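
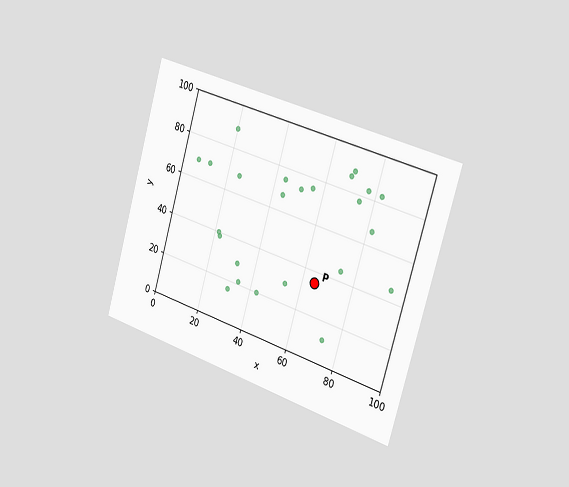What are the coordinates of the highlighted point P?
(65, 35)

The chart is tilted about 16° clockwise and viewed slightly from the right. Following the gridlines from P to each axis, P sits at (65, 35).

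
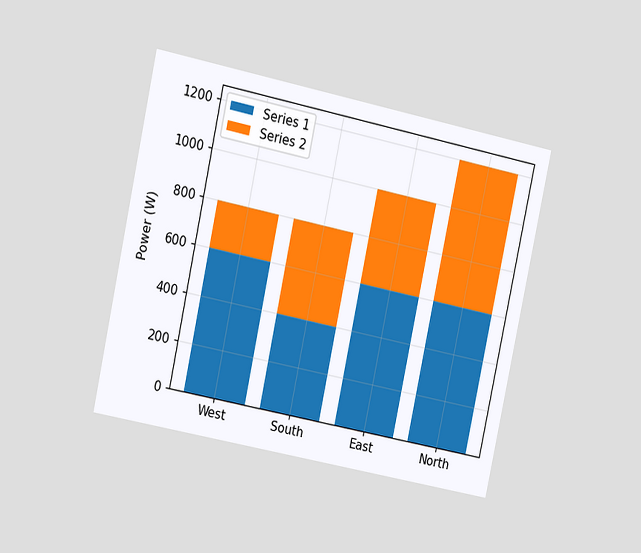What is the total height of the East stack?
The chart is tilted about 12° clockwise and viewed slightly from the left. The East stack's top reaches 1000W on the y-axis.

1000W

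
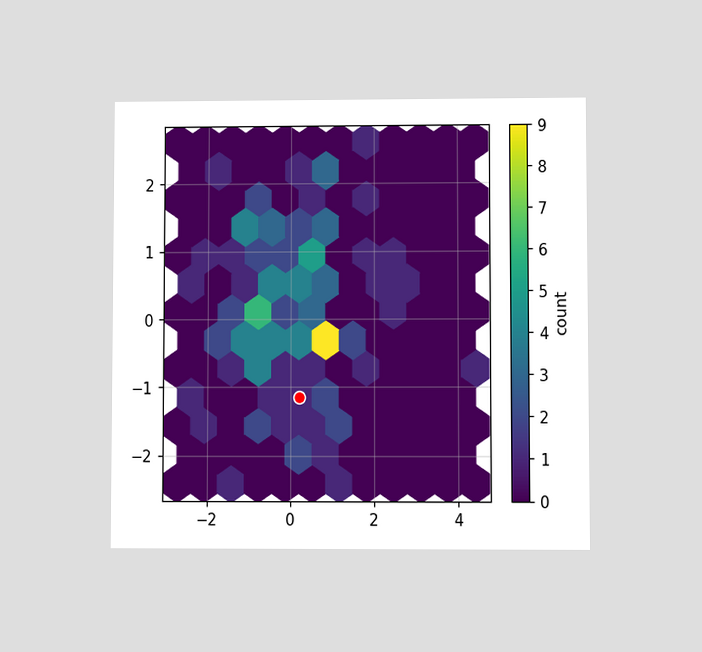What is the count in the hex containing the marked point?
1

The chart is viewed at a slight angle. The marked hex reads 1 on the colorbar.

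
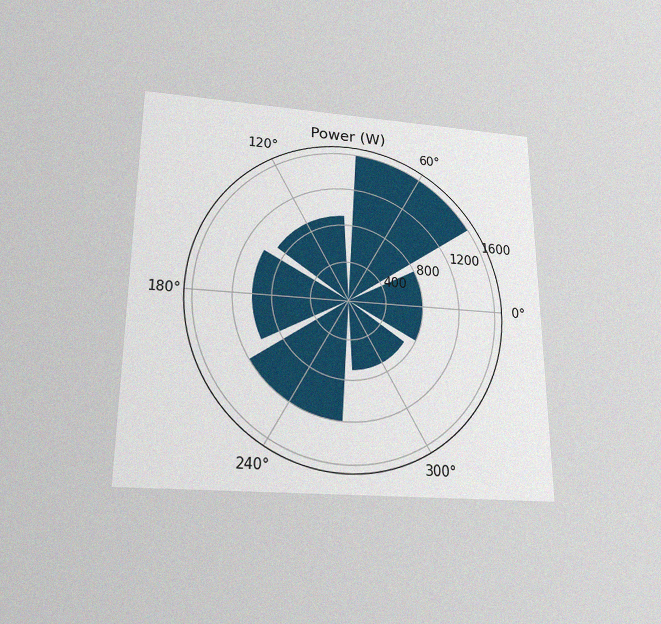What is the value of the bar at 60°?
The chart is viewed slightly from below, with some photo noise. The bar at 60° reaches 1600W on the radial axis.

1600W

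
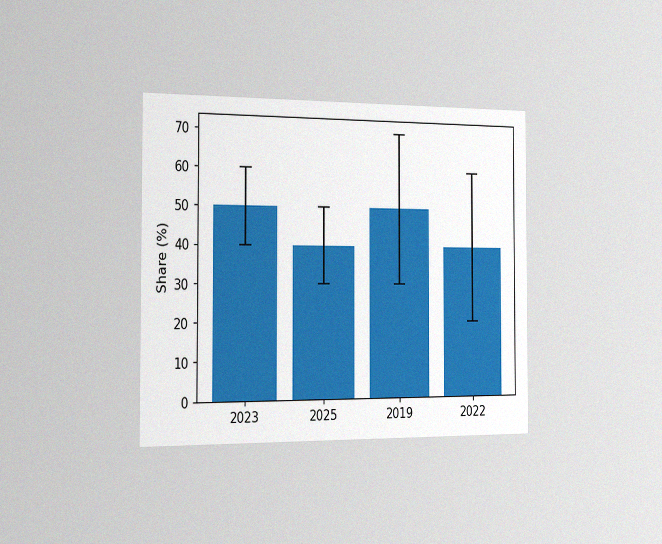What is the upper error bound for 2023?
The chart is viewed slightly from the left, with some photo noise. The 2023 bar's upper whisker reaches 60%.

60%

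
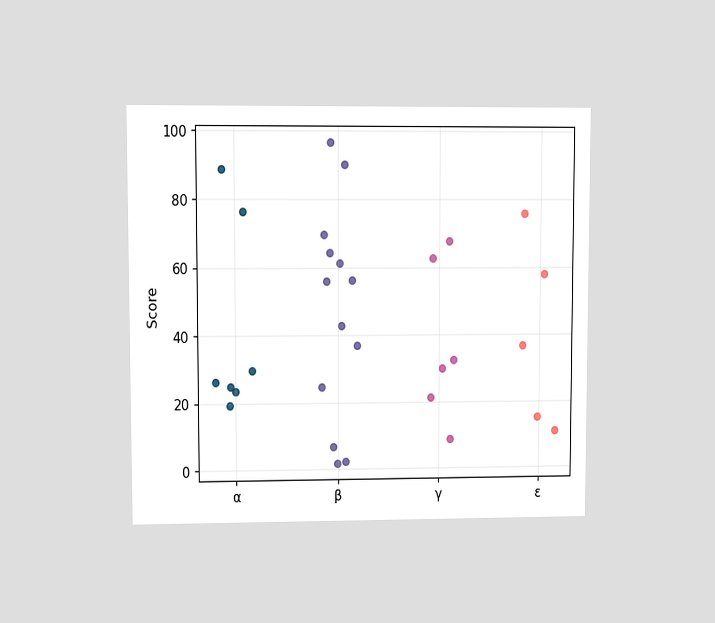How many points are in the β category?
13

The chart is viewed at a slight angle. Counting the markers in the β column gives 13.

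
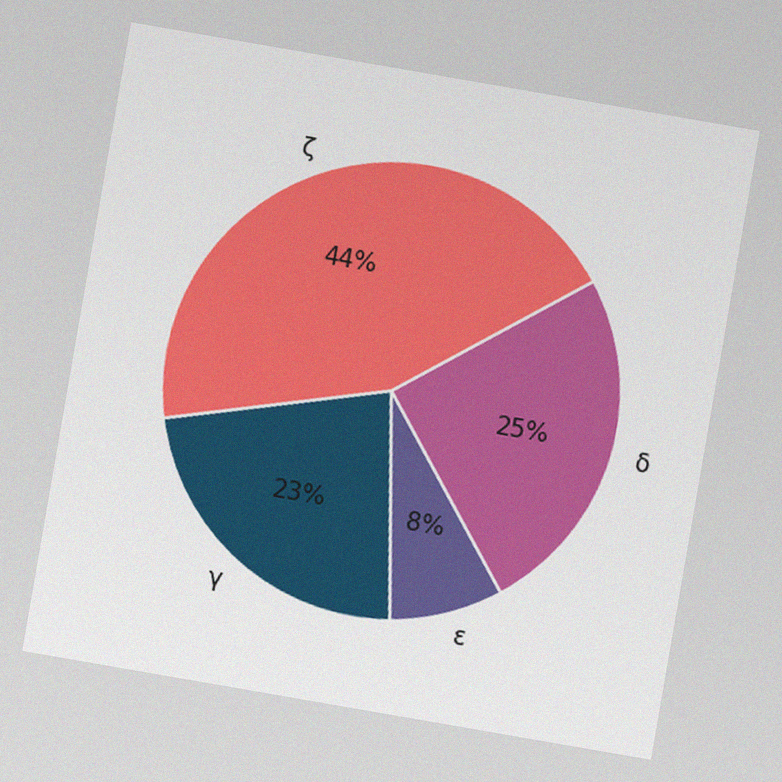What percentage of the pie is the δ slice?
25%

The chart is tilted about 10° clockwise, with some photo noise. The δ slice takes up 25% of the pie.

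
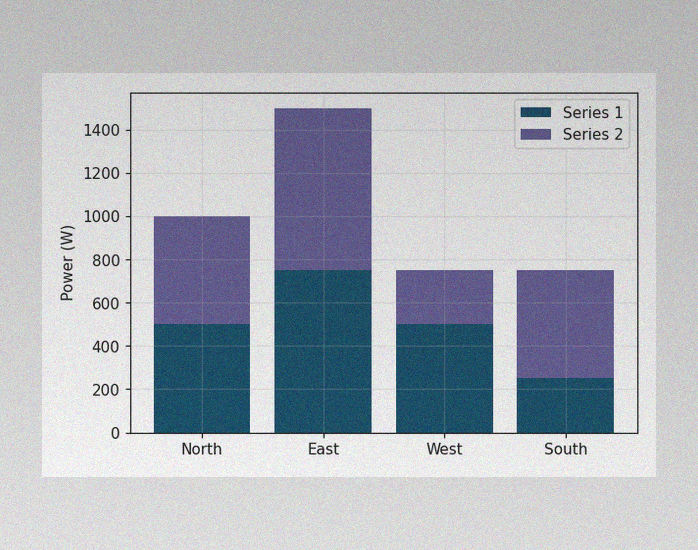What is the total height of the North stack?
The image has some photo noise and uneven lighting. The North stack's top reaches 1000W on the y-axis.

1000W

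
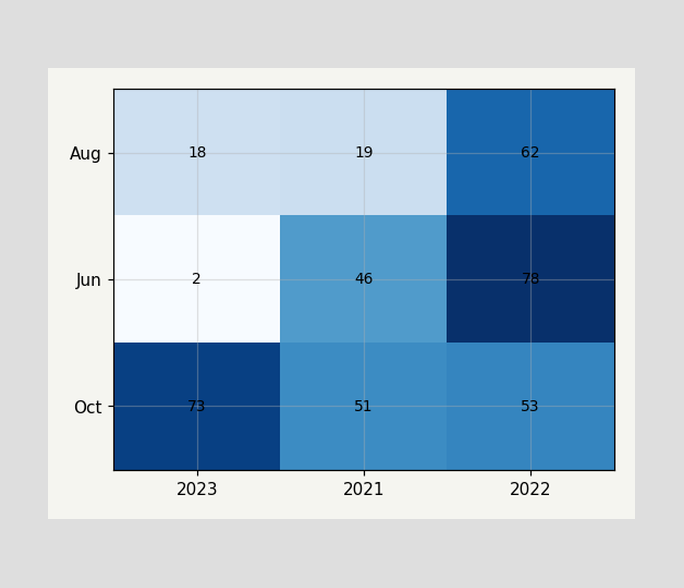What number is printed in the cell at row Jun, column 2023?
The (Jun, 2023) cell reads 2.

2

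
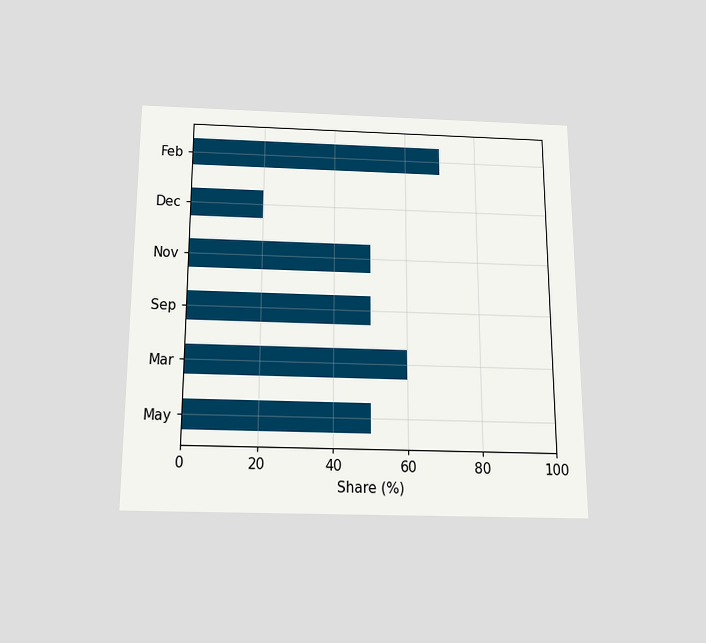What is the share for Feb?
70%

The chart is viewed slightly from below. Reading along the chart's x-axis, the Feb bar reaches 70%.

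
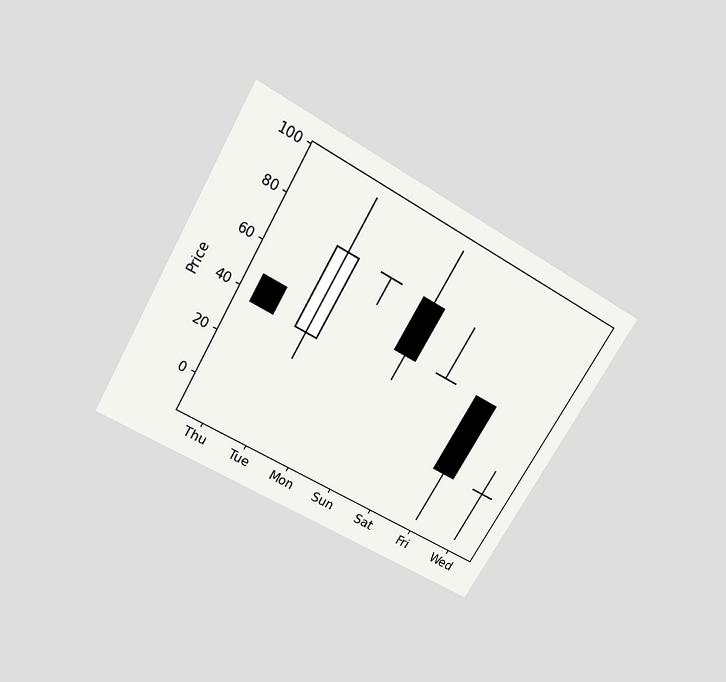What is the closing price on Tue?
The chart is tilted about 30° clockwise and viewed slightly from above. The Tue candle closes at 72.

72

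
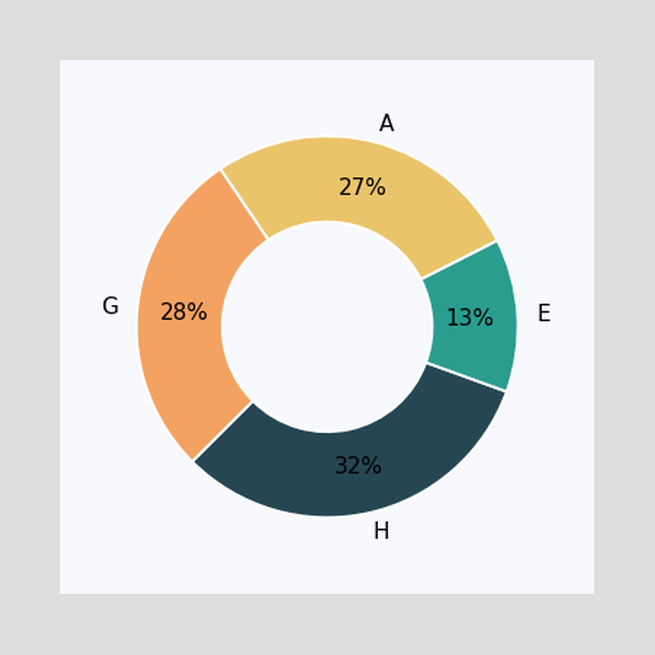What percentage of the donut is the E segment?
13%

The E segment takes up 13% of the ring.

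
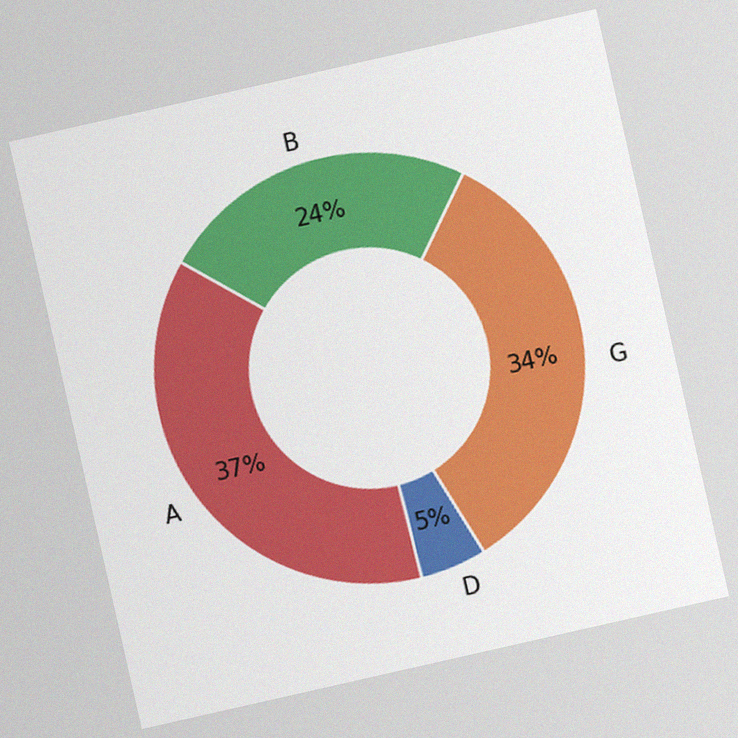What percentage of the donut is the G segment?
34%

The chart is tilted about 13° counter-clockwise, with some photo noise. The G segment takes up 34% of the ring.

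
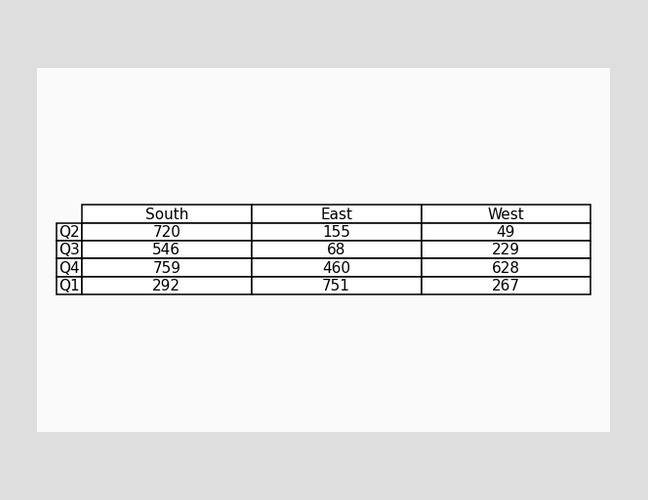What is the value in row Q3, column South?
546

The (Q3, South) cell reads 546.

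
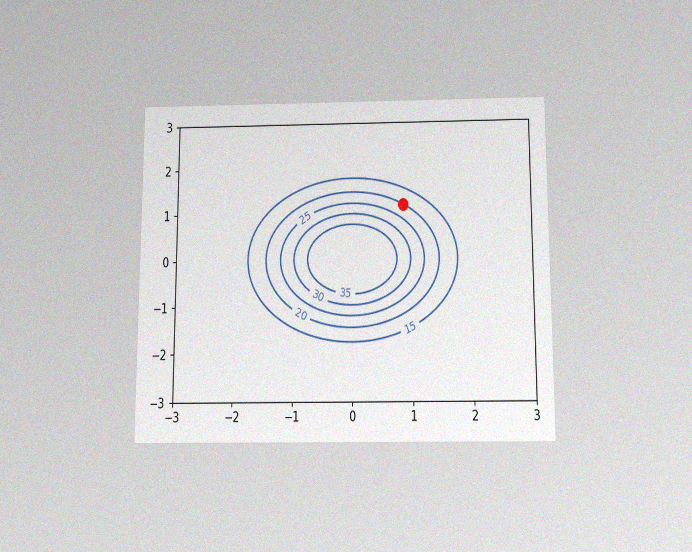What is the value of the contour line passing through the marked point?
20

The chart is viewed slightly from below, with some photo noise. The marked point sits on the contour labelled 20.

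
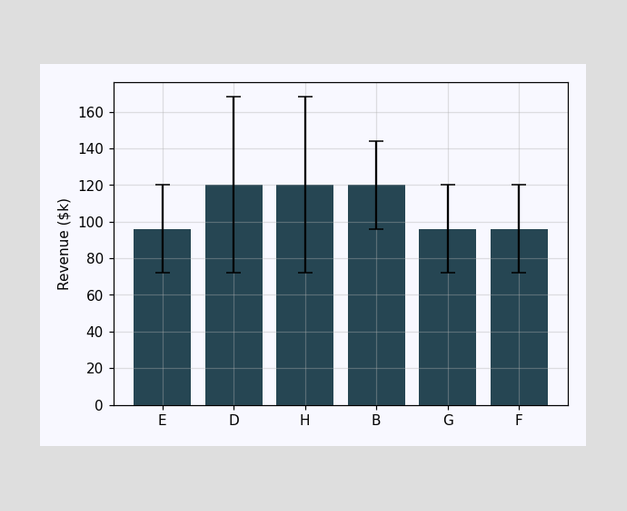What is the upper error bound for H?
The H bar's upper whisker reaches $168k.

$168k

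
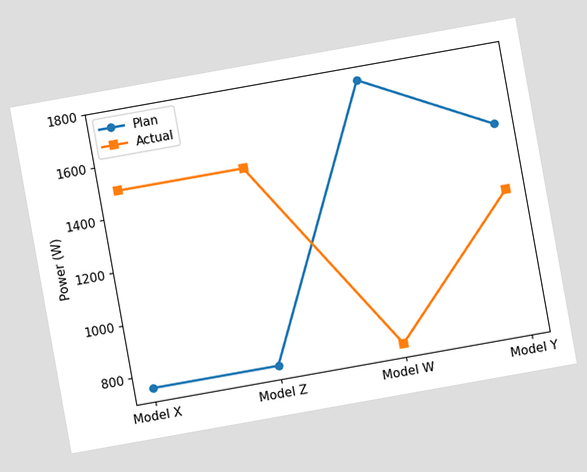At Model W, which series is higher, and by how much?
The chart is tilted about 10° counter-clockwise. At Model W, Plan sits above the other line by 1000W.

Plan, by 1000W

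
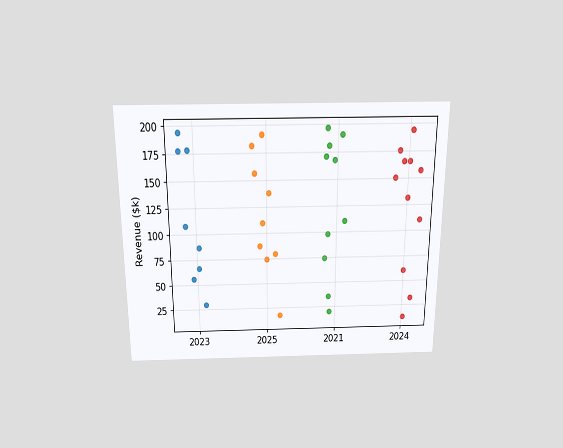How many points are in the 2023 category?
The chart is viewed slightly from above. Counting the markers in the 2023 column gives 8.

8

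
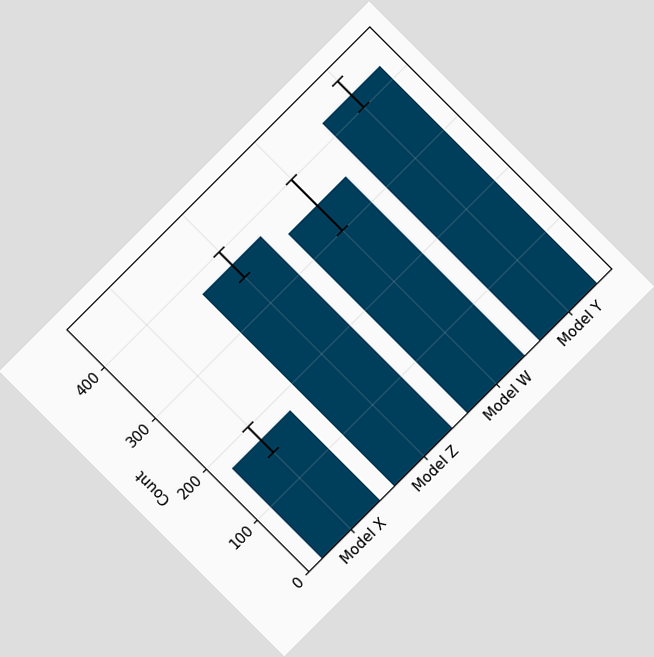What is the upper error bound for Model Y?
450

The chart is tilted about 45° counter-clockwise. The Model Y bar's upper whisker reaches 450.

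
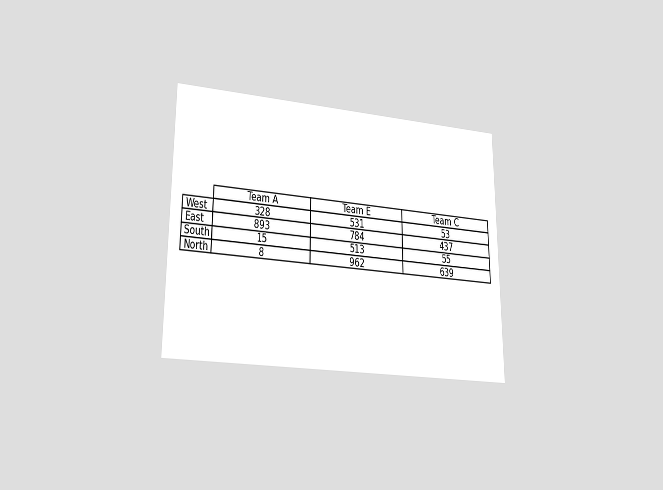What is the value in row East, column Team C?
The chart is viewed at a slight angle. The (East, Team C) cell reads 437.

437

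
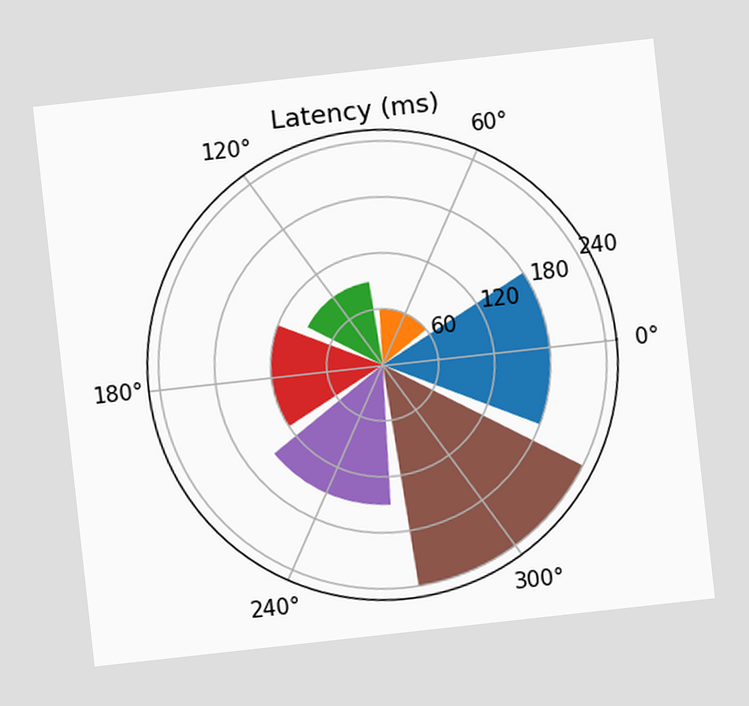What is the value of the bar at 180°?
The chart is tilted about 6° counter-clockwise. The bar at 180° reaches 120ms on the radial axis.

120ms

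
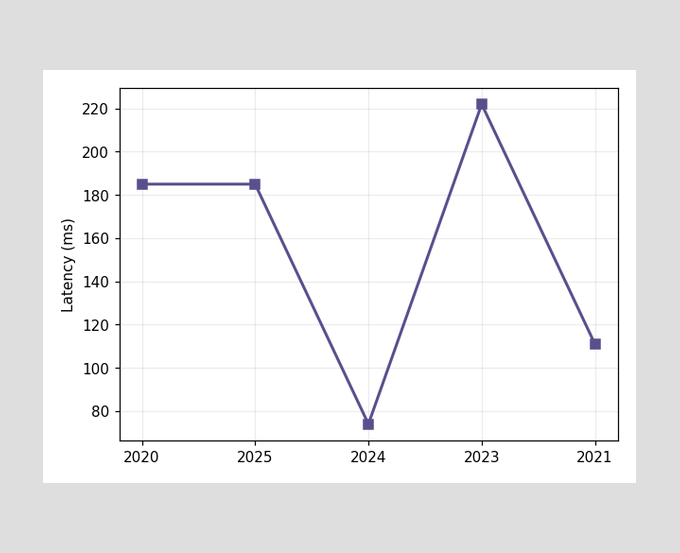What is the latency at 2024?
At 2024, the line is at 74ms.

74ms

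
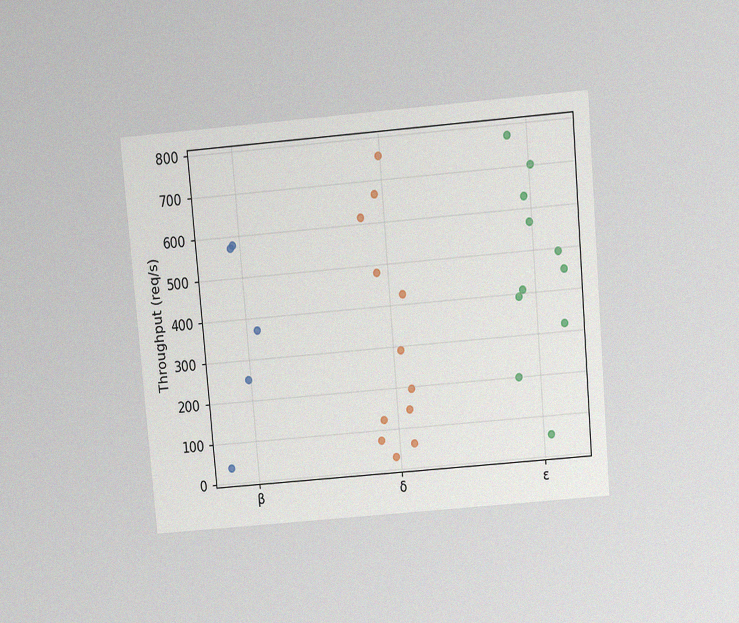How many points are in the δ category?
The chart is tilted about 5° counter-clockwise and viewed slightly from above, with some photo noise. Counting the markers in the δ column gives 12.

12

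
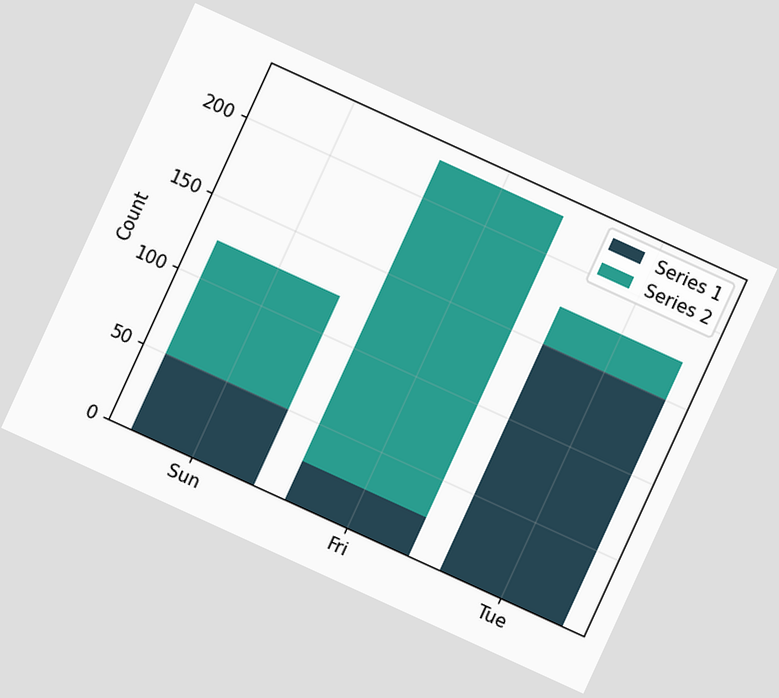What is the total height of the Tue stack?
The chart is tilted about 25° clockwise. The Tue stack's top reaches 175 on the y-axis.

175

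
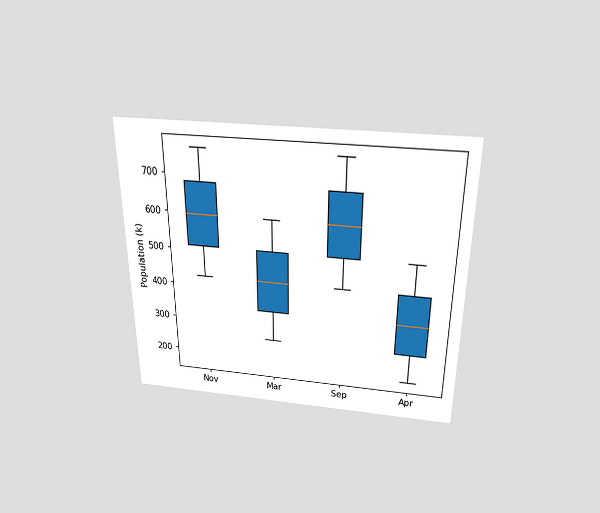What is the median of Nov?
The chart is viewed slightly from above. The median line in the Nov box sits at 595k.

595k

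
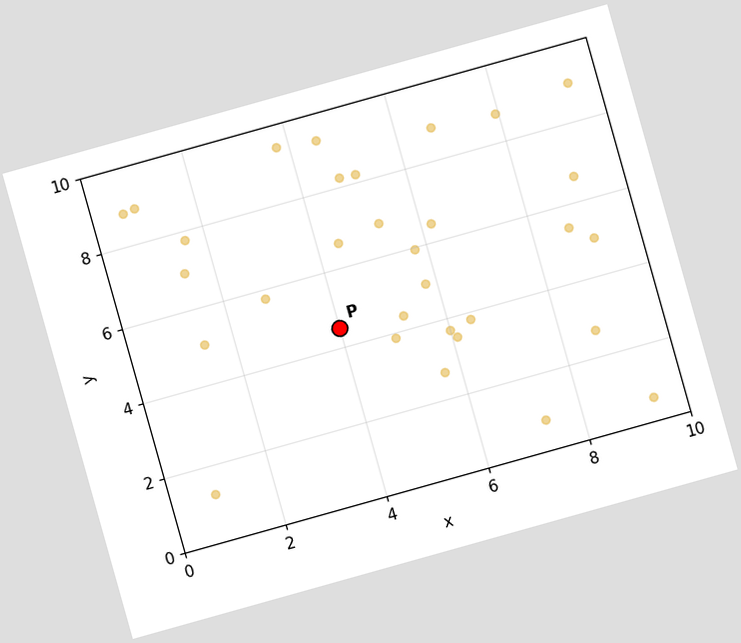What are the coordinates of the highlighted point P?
The chart is tilted about 16° counter-clockwise. Following the gridlines from P to each axis, P sits at (4, 4.5).

(4, 4.5)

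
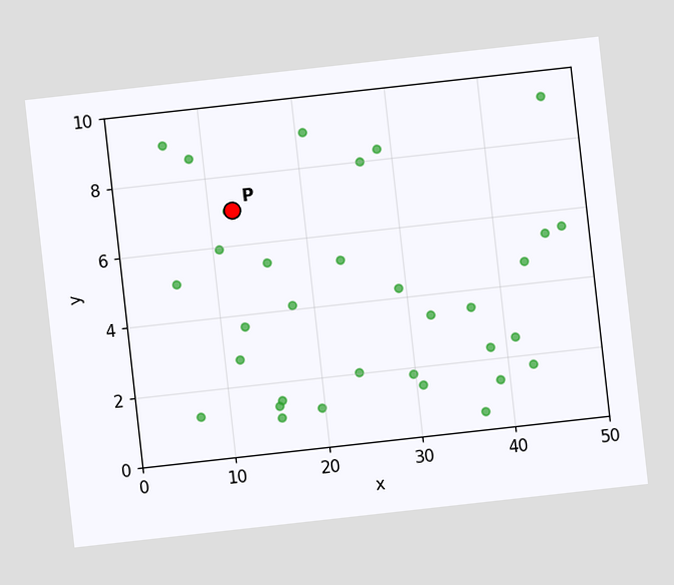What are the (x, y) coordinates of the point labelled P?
(12.5, 7)

The chart is tilted about 6° counter-clockwise. Following the gridlines from P to each axis, P sits at (12.5, 7).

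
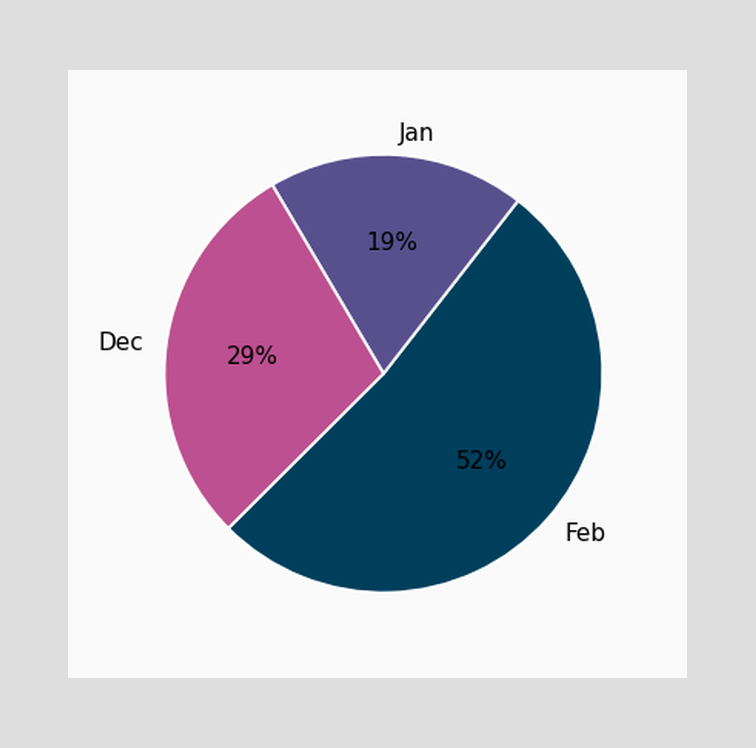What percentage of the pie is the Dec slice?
The Dec slice takes up 29% of the pie.

29%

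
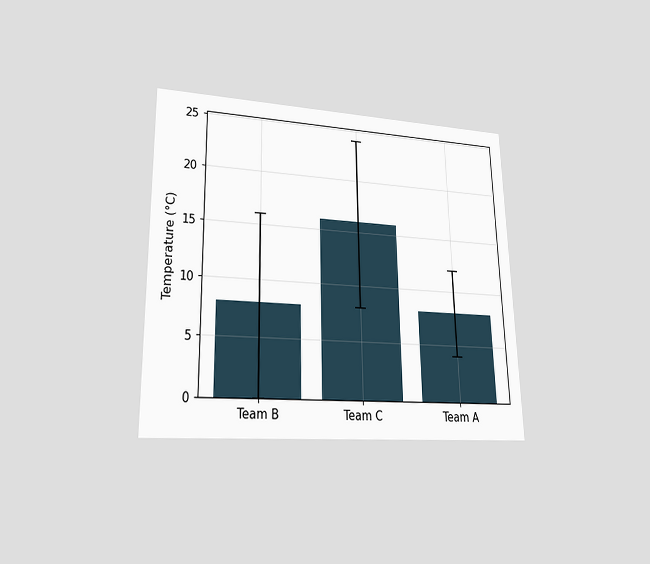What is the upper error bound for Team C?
24°C

The chart is viewed at a slight angle. The Team C bar's upper whisker reaches 24°C.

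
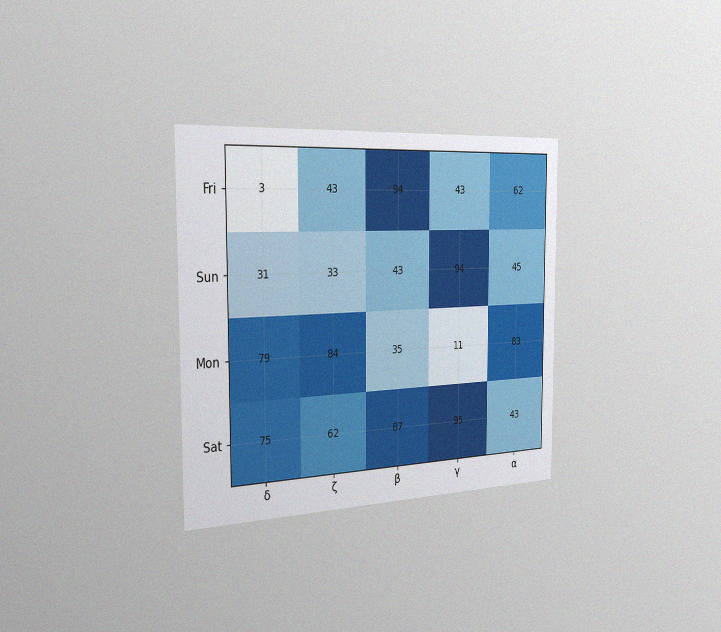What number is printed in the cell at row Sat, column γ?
95

The chart is viewed slightly from the left, with some photo noise. The (Sat, γ) cell reads 95.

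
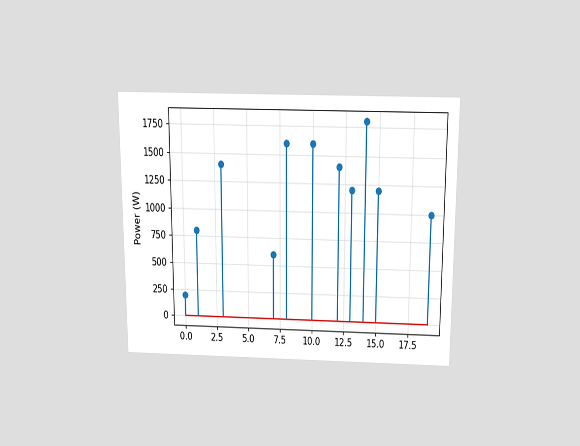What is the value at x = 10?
The chart is viewed slightly from above. The stem at x=10 reaches 1600W.

1600W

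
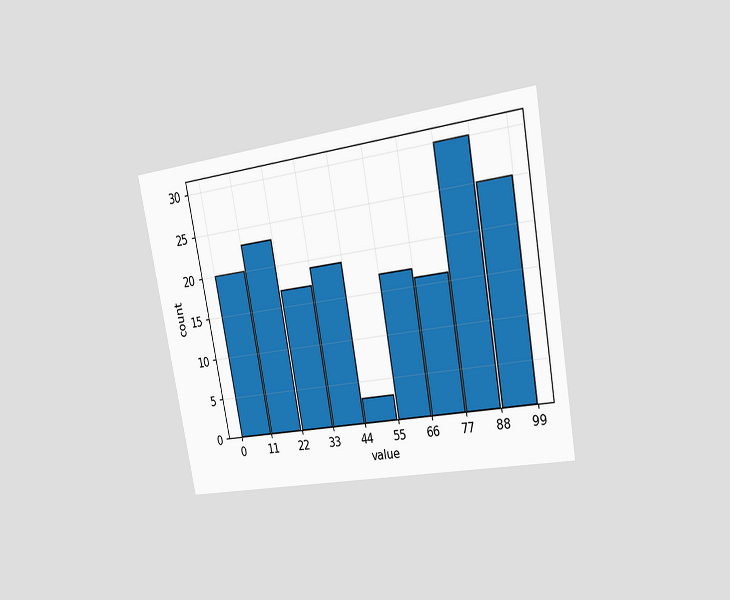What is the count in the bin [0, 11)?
20

The chart is tilted about 10° counter-clockwise and viewed slightly from the right. The [0, 11) bin has height 20.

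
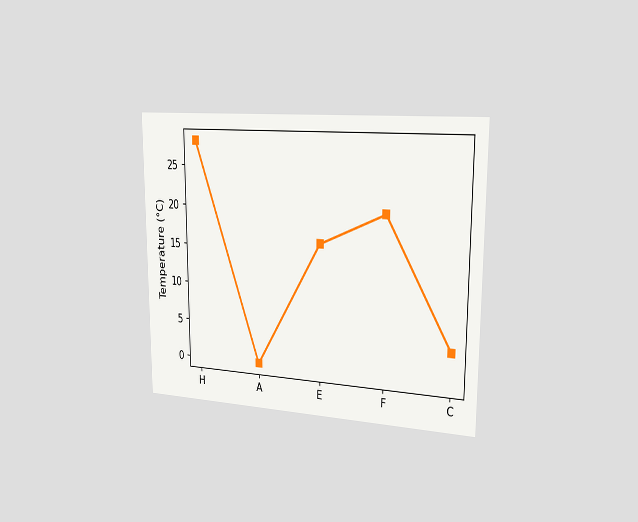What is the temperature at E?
16°C

The chart is viewed slightly from the right. At E, the line is at 16°C.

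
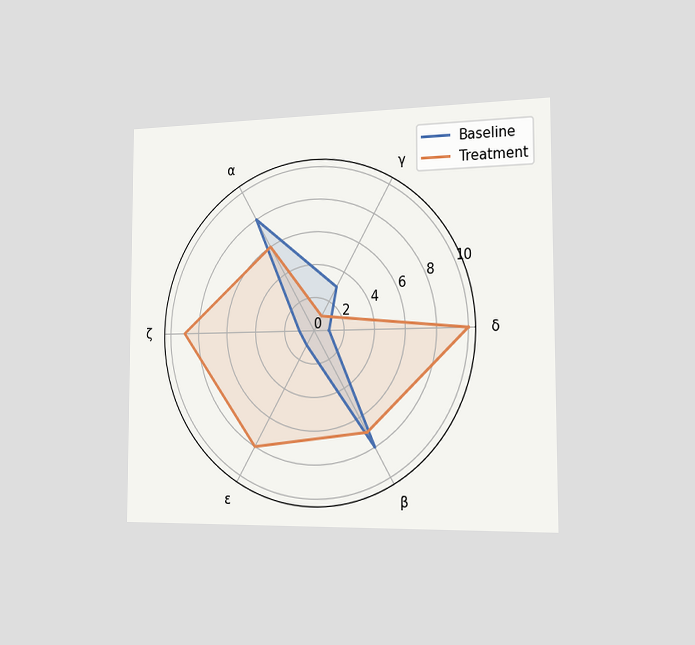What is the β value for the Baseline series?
8

The chart is viewed slightly from the right. On the β axis, Baseline reaches 8.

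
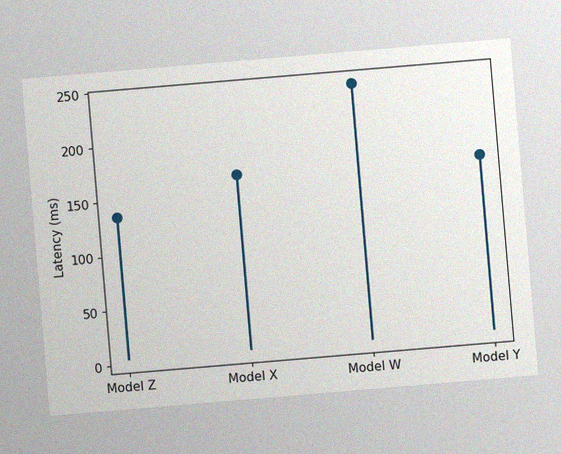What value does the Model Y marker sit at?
The chart is tilted about 5° counter-clockwise, with some photo noise. The Model Y marker sits at 165ms.

165ms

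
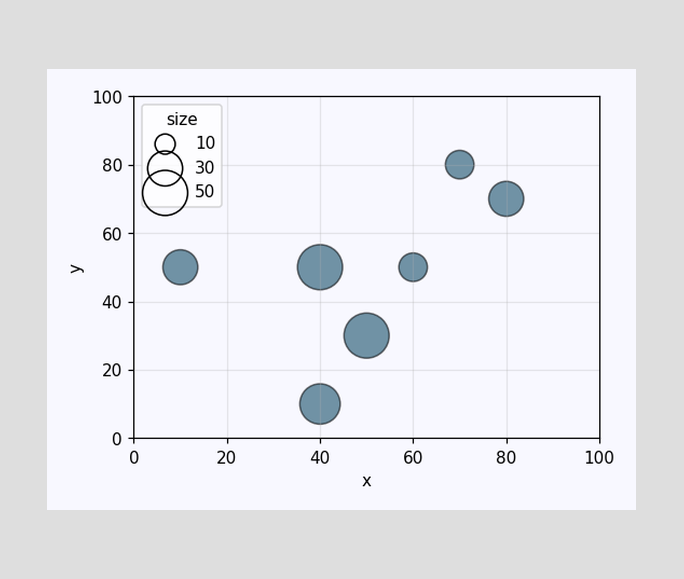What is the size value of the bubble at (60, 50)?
20

Matching the bubble at (60, 50) against the size legend gives 20.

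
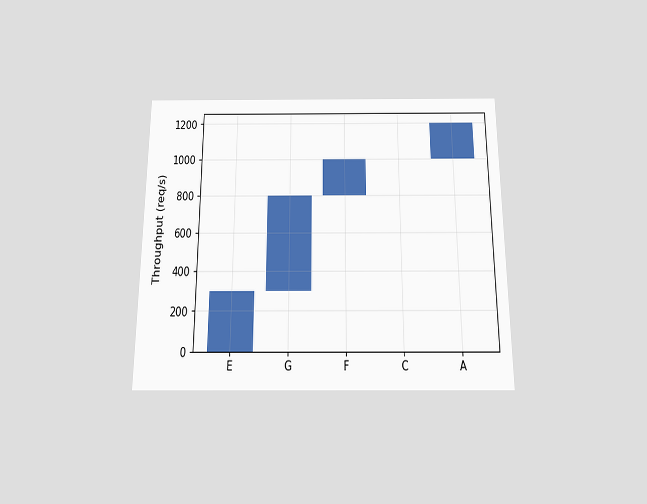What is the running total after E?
300req/s

The chart is viewed slightly from below. After E the running total reaches 300req/s.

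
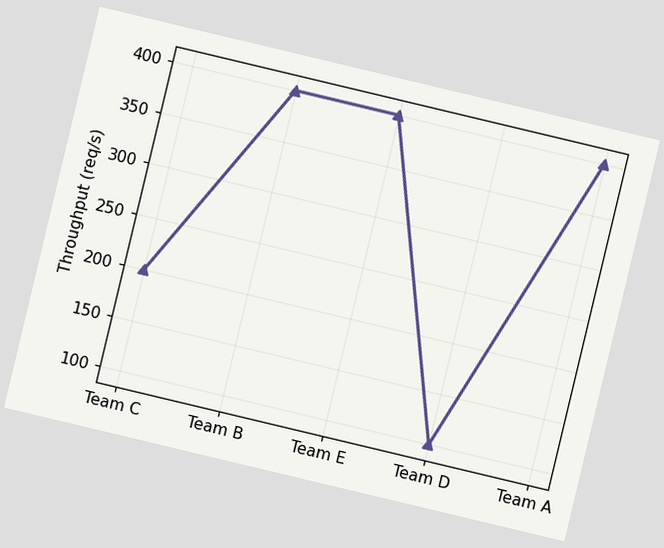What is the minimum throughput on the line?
The chart is tilted about 13° clockwise. The lowest point is at Team D, and reading across to the y-axis gives 100req/s.

100req/s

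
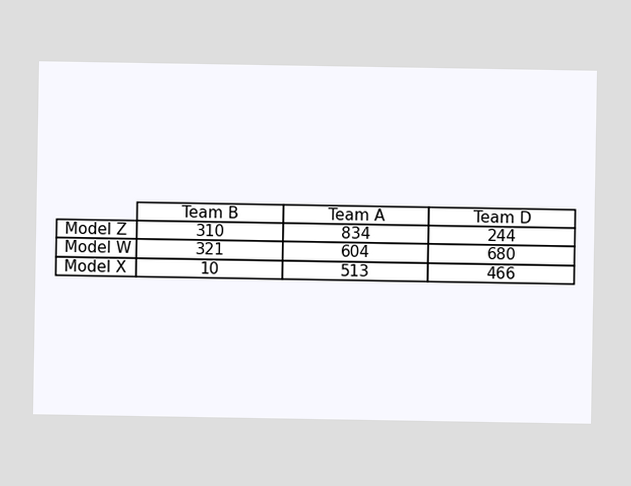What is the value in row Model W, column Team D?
The (Model W, Team D) cell reads 680.

680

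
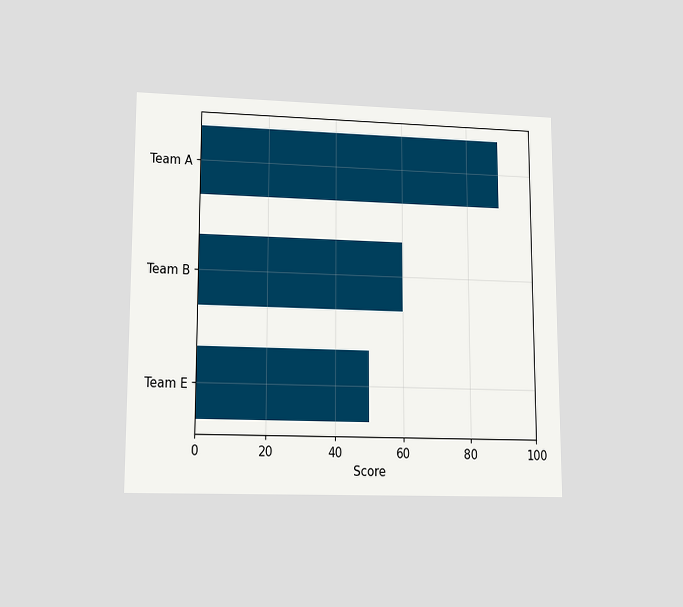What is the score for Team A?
The chart is viewed at a slight angle. Reading along the chart's x-axis, the Team A bar reaches 90.

90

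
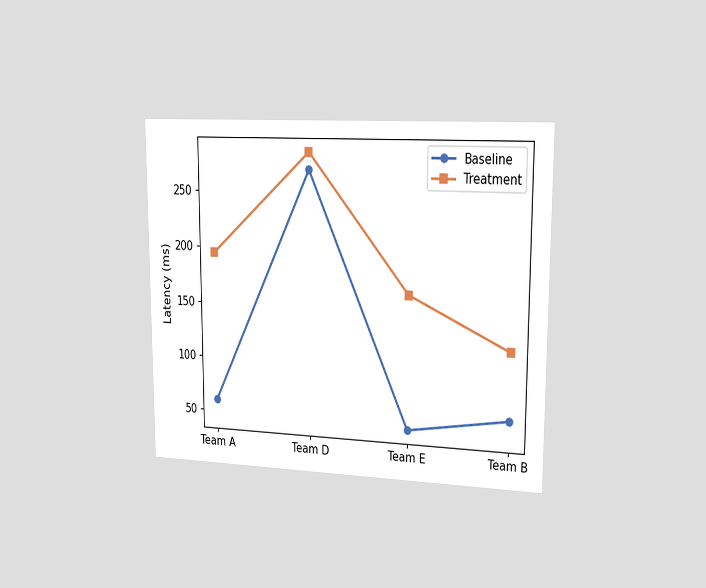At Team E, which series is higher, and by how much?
Treatment, by 120ms

The chart is viewed slightly from the right. At Team E, Treatment sits above the other line by 120ms.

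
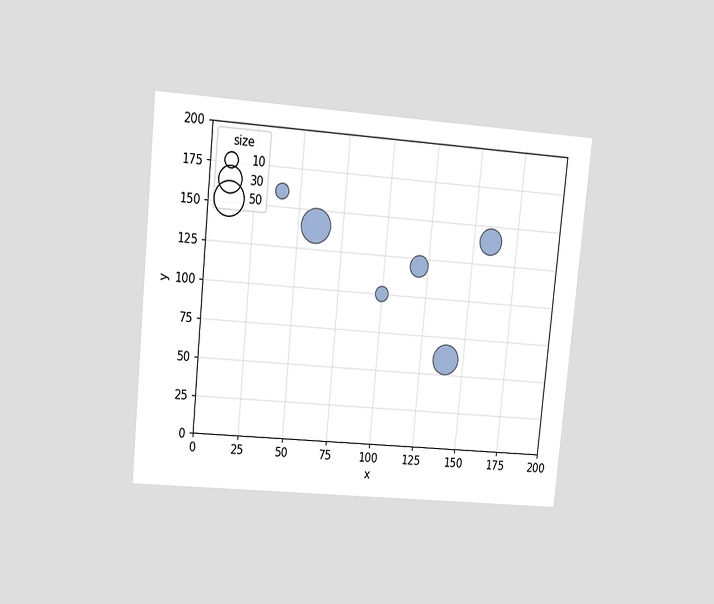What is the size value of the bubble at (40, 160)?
The chart is tilted about 6° clockwise and viewed at a slight angle. Matching the bubble at (40, 160) against the size legend gives 10.

10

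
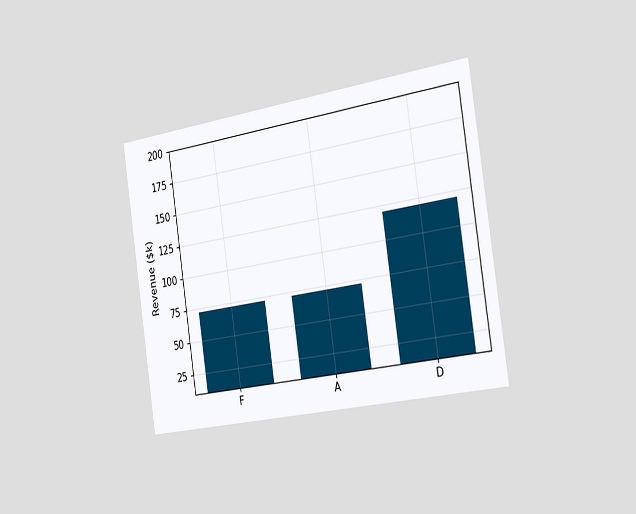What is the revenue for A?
$72k

The chart is tilted about 8° counter-clockwise and viewed slightly from the right. Reading along the chart's y-axis, the A bar reaches $72k.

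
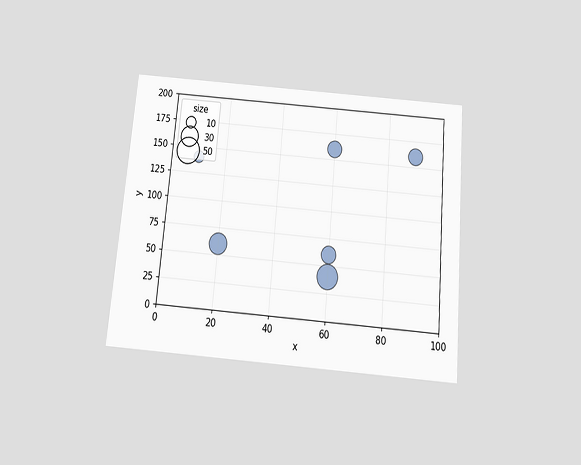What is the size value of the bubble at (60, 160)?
20

The chart is tilted about 5° clockwise and viewed slightly from below. Matching the bubble at (60, 160) against the size legend gives 20.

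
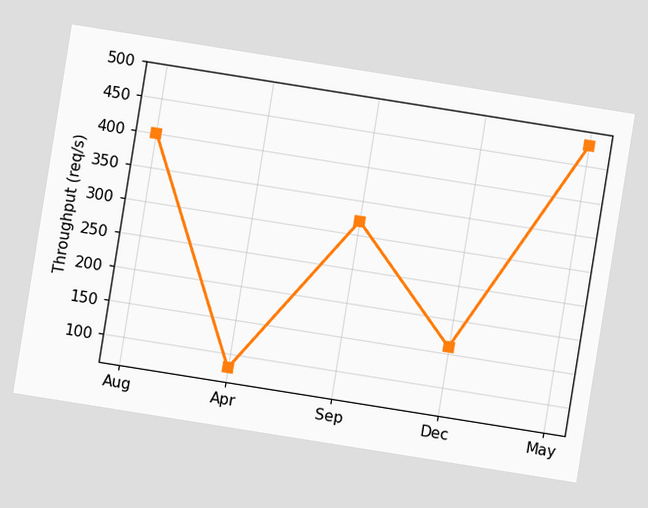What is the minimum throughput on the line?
The chart is tilted about 9° clockwise. The lowest point is at Apr, and reading across to the y-axis gives 80req/s.

80req/s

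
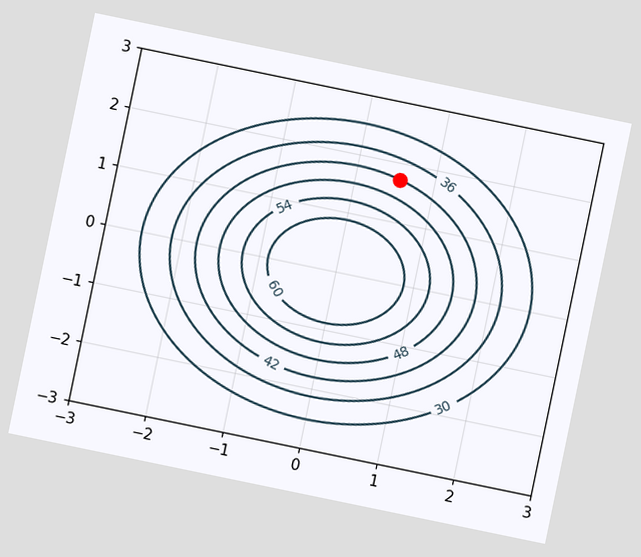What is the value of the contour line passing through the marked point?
The chart is tilted about 12° clockwise. The marked point sits on the contour labelled 42.

42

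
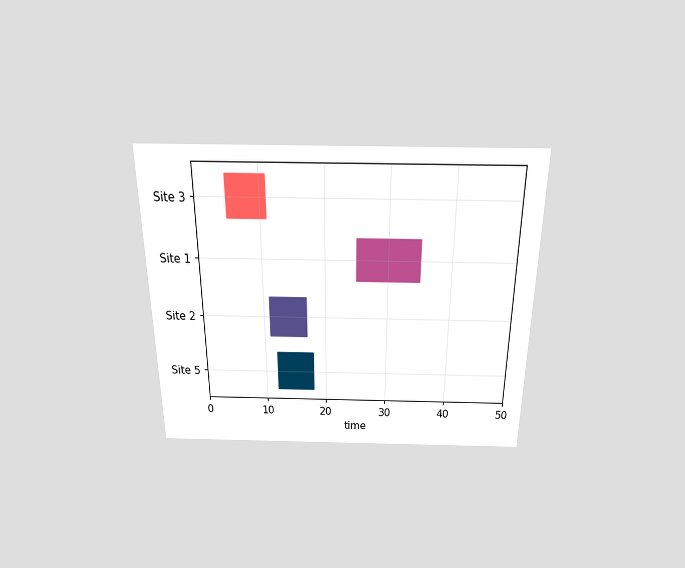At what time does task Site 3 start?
The chart is viewed slightly from above. The Site 3 bar begins at t=5.

5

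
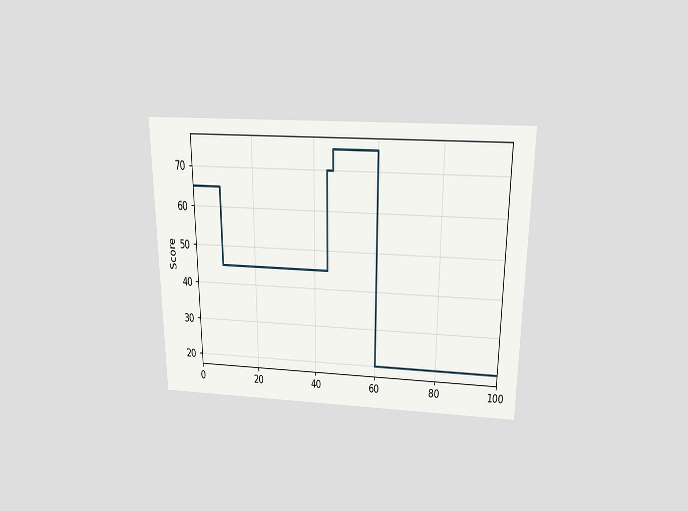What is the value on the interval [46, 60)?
75

The chart is viewed slightly from above. On [46, 60) the step sits at 75.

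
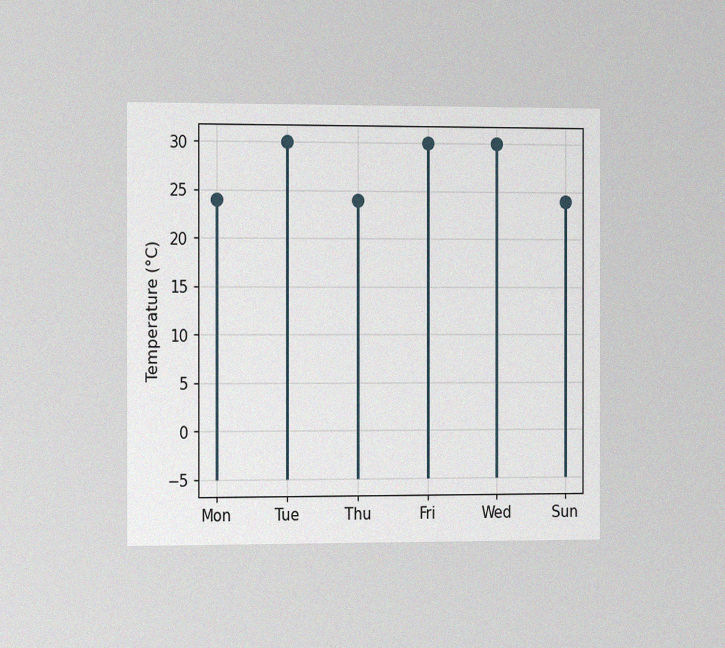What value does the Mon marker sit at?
24°C

The chart is viewed slightly from the left, with some photo noise. The Mon marker sits at 24°C.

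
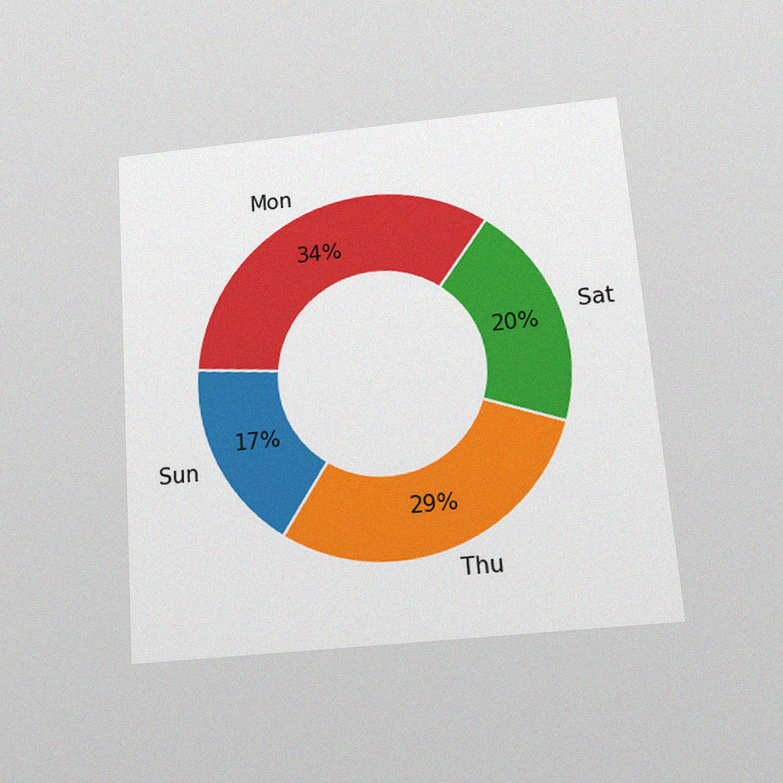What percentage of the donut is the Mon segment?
34%

The chart is tilted about 4° counter-clockwise and viewed slightly from below, with some photo noise. The Mon segment takes up 34% of the ring.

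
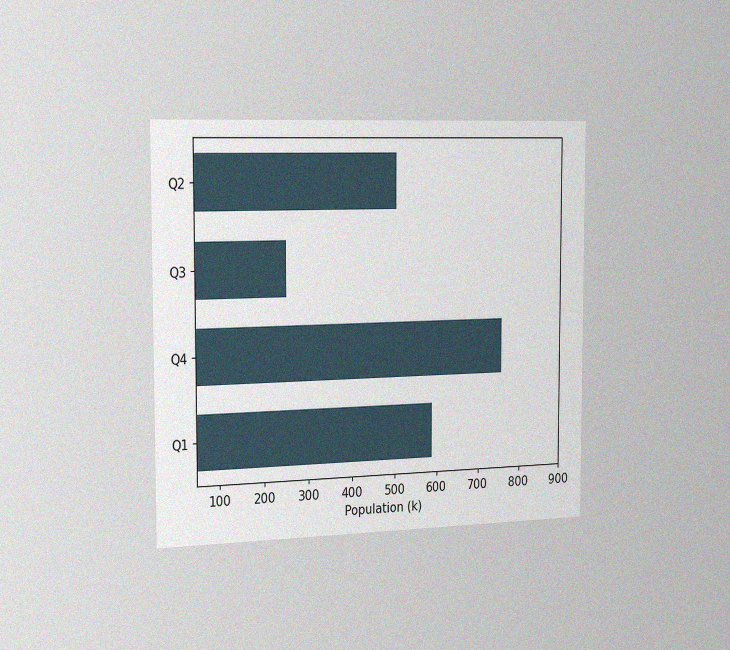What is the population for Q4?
756k

The chart is viewed slightly from the left, with some photo noise. Reading along the chart's x-axis, the Q4 bar reaches 756k.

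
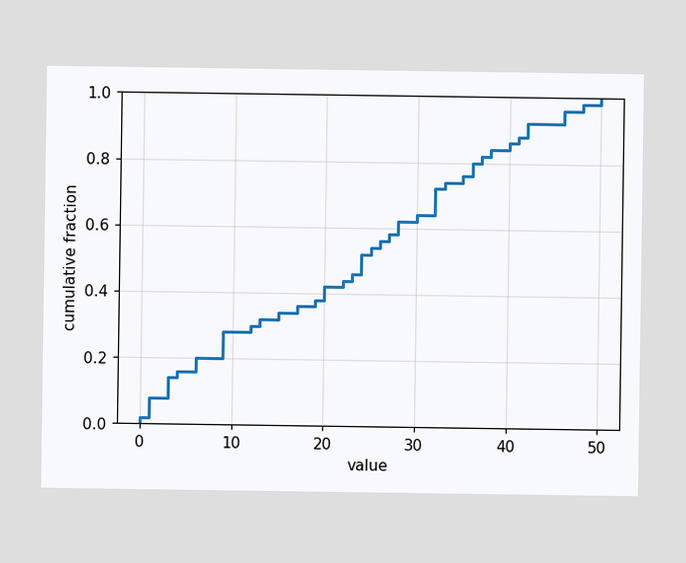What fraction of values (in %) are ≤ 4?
16%

At x=4 the ECDF step is at 16%.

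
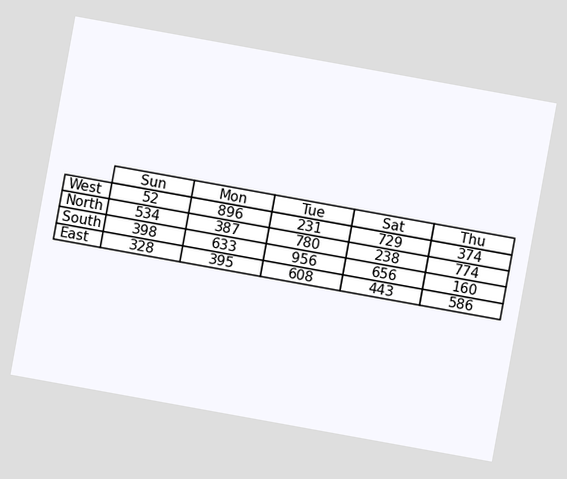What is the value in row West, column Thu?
374

The chart is tilted about 10° clockwise. The (West, Thu) cell reads 374.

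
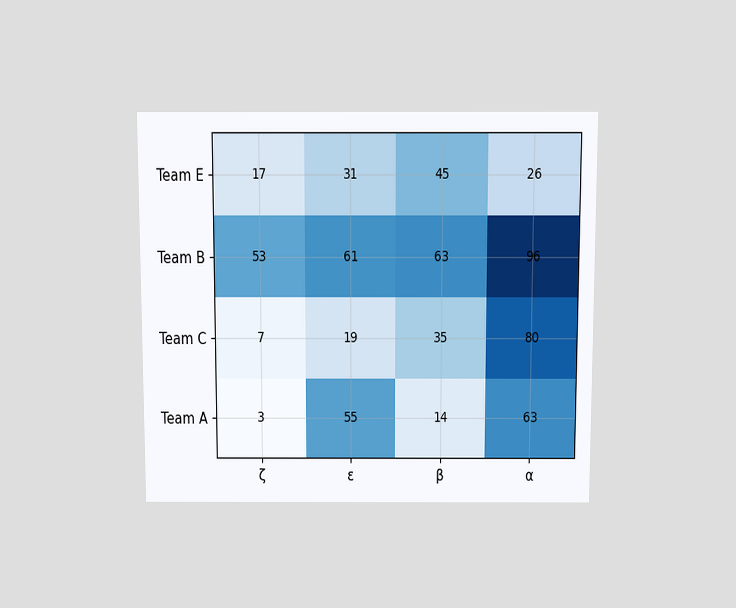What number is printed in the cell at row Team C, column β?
The chart is viewed slightly from above. The (Team C, β) cell reads 35.

35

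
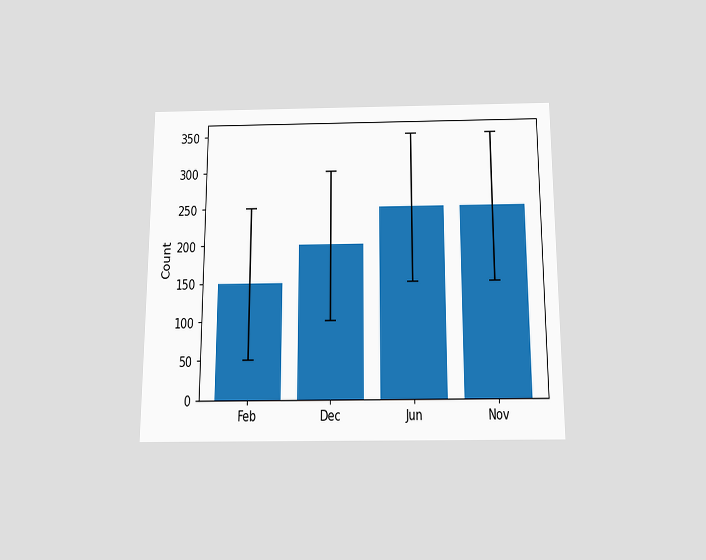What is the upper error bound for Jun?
The chart is viewed slightly from below. The Jun bar's upper whisker reaches 350.

350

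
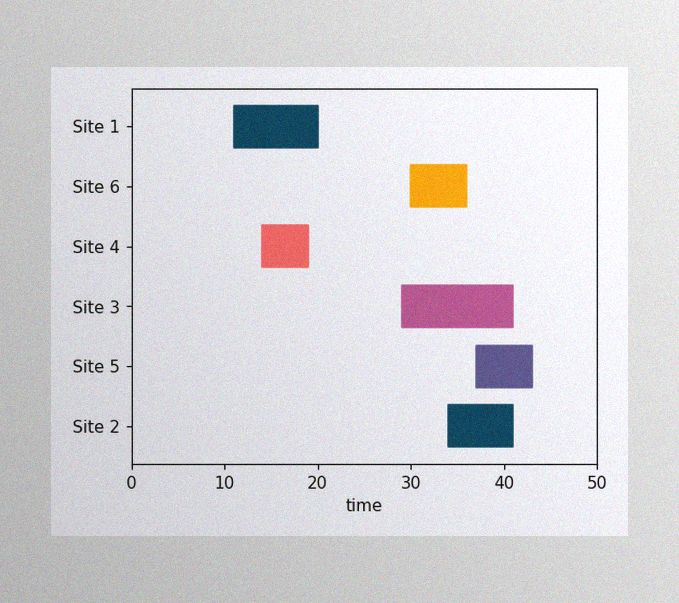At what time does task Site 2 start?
34

The image has some photo noise and uneven lighting. The Site 2 bar begins at t=34.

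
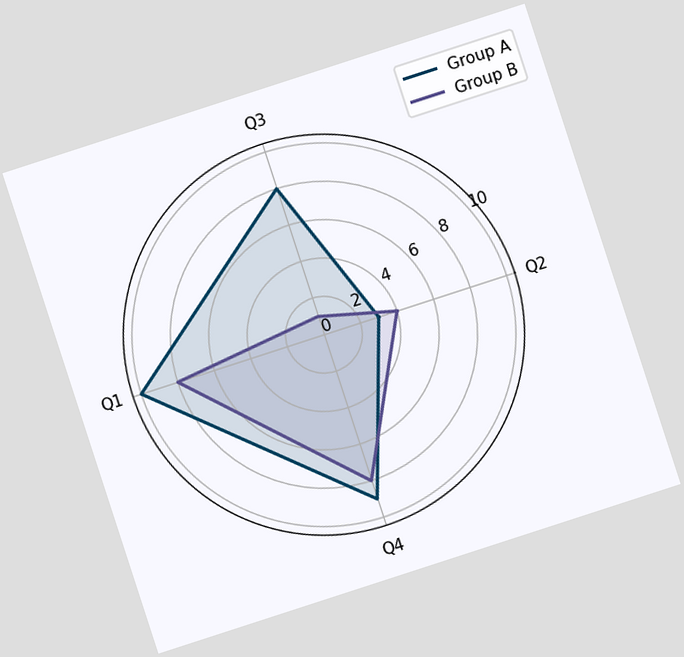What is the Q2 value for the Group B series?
4

The chart is tilted about 18° counter-clockwise. On the Q2 axis, Group B reaches 4.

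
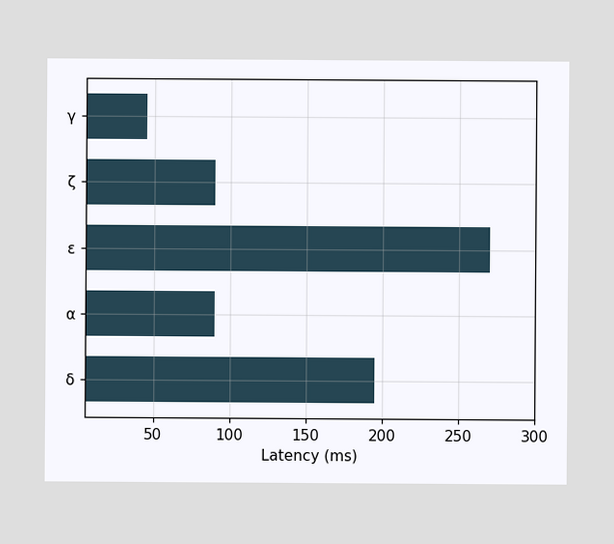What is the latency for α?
90ms

Reading along the chart's x-axis, the α bar reaches 90ms.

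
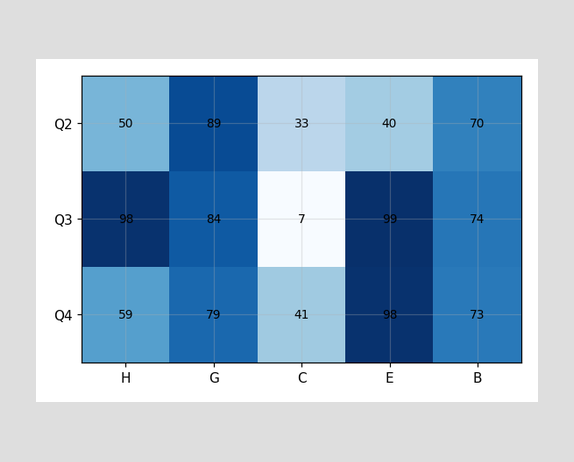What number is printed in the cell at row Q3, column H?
98

The (Q3, H) cell reads 98.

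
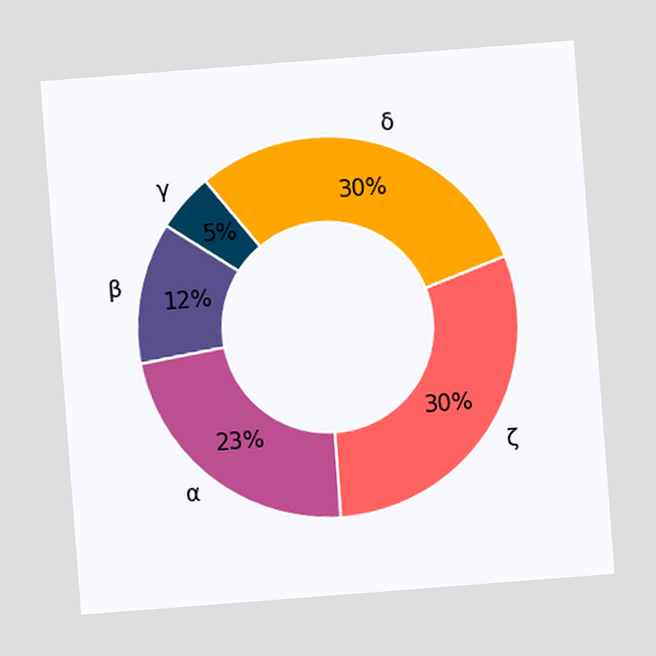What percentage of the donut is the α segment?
The chart is tilted about 4° counter-clockwise. The α segment takes up 23% of the ring.

23%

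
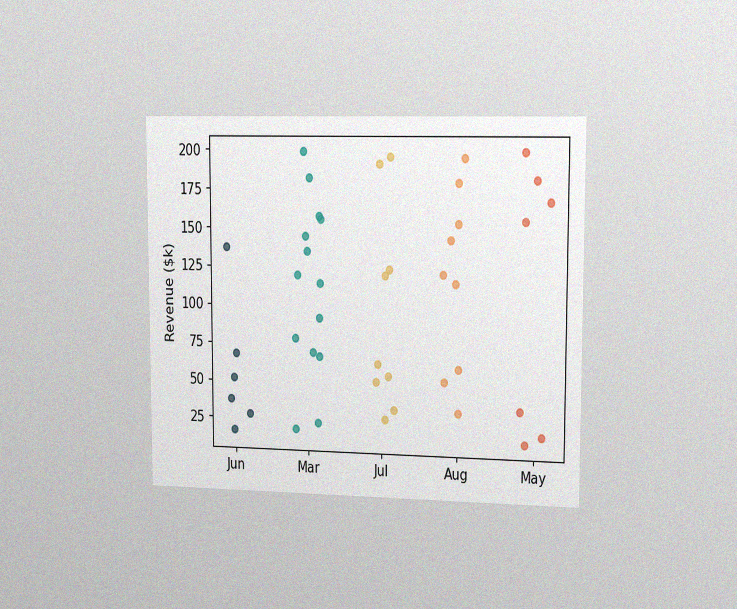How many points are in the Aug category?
9

The chart is viewed slightly from the right, with some photo noise. Counting the markers in the Aug column gives 9.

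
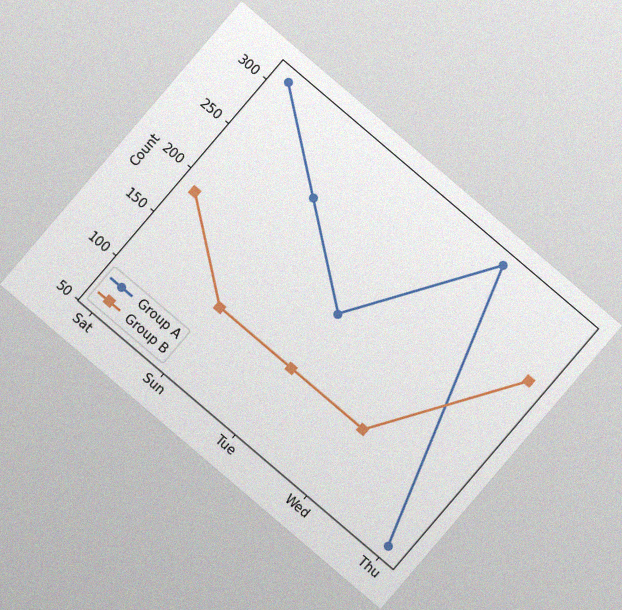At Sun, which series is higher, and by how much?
The chart is tilted about 40° clockwise, with some photo noise. At Sun, Group A sits above the other line by 124.

Group A, by 124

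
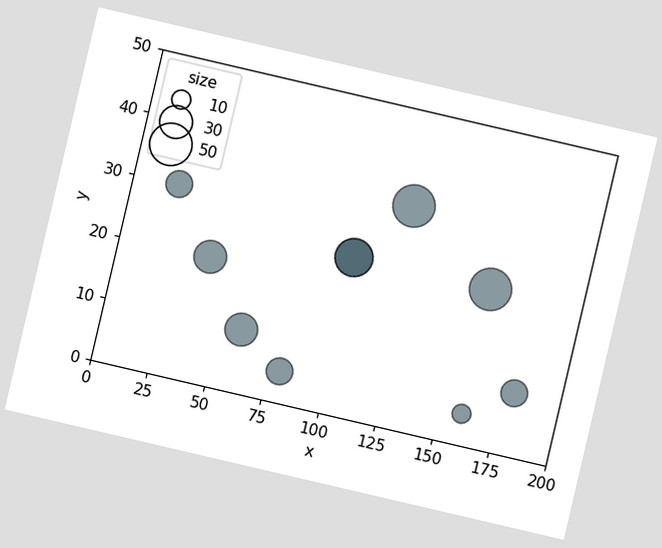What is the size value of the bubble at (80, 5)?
20

The chart is tilted about 13° clockwise. Matching the bubble at (80, 5) against the size legend gives 20.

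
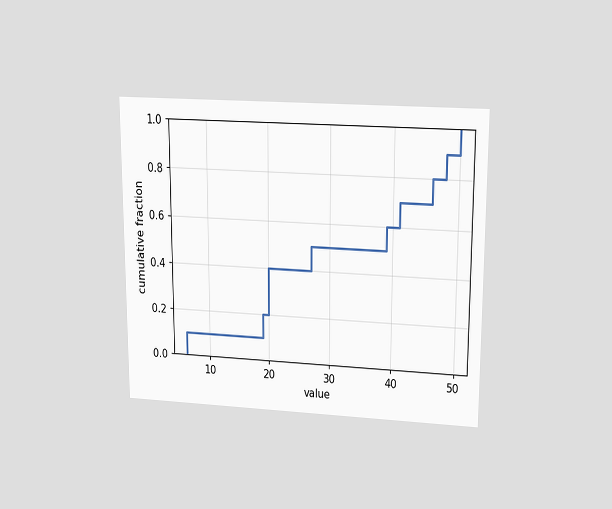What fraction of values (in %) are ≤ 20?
40%

The chart is viewed slightly from above. At x=20 the ECDF step is at 40%.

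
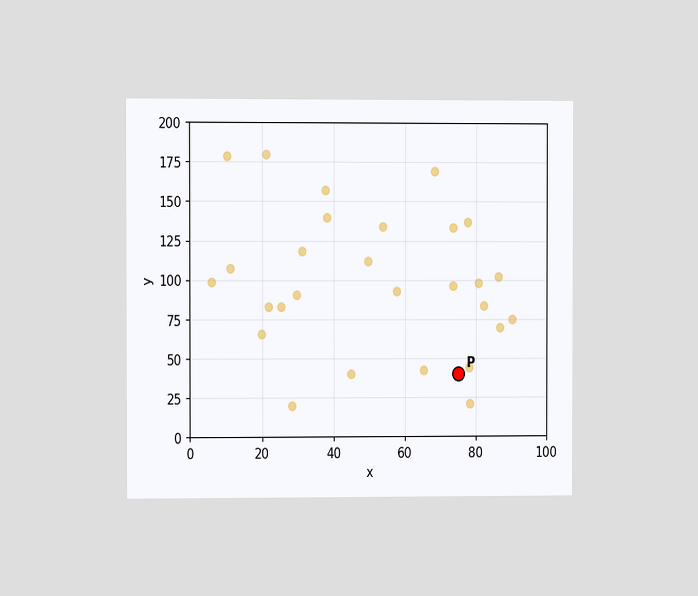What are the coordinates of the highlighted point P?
(75, 40)

The chart is viewed at a slight angle. Following the gridlines from P to each axis, P sits at (75, 40).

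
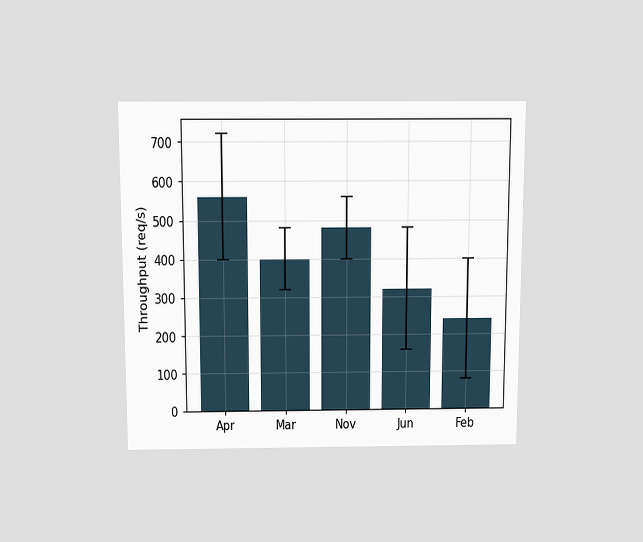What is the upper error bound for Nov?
The chart is viewed slightly from above. The Nov bar's upper whisker reaches 560req/s.

560req/s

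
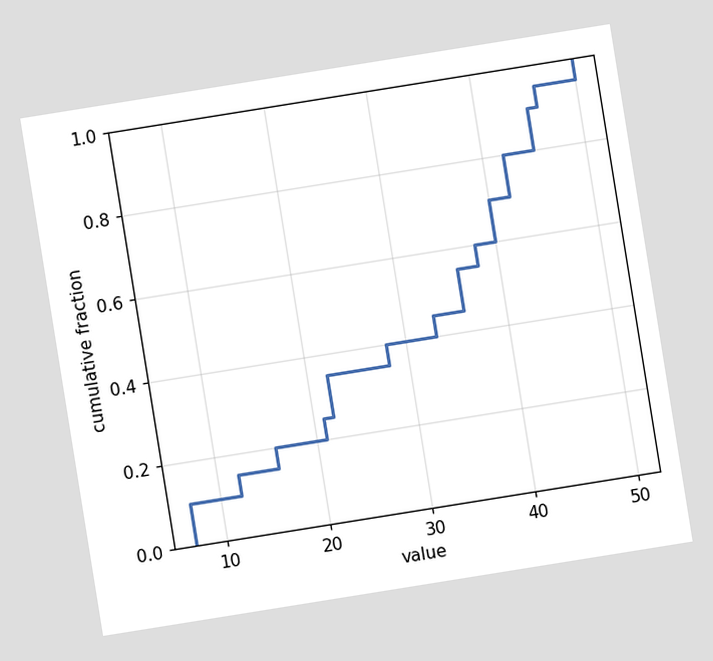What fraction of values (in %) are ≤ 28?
The chart is tilted about 9° counter-clockwise. At x=28 the ECDF step is at 40%.

40%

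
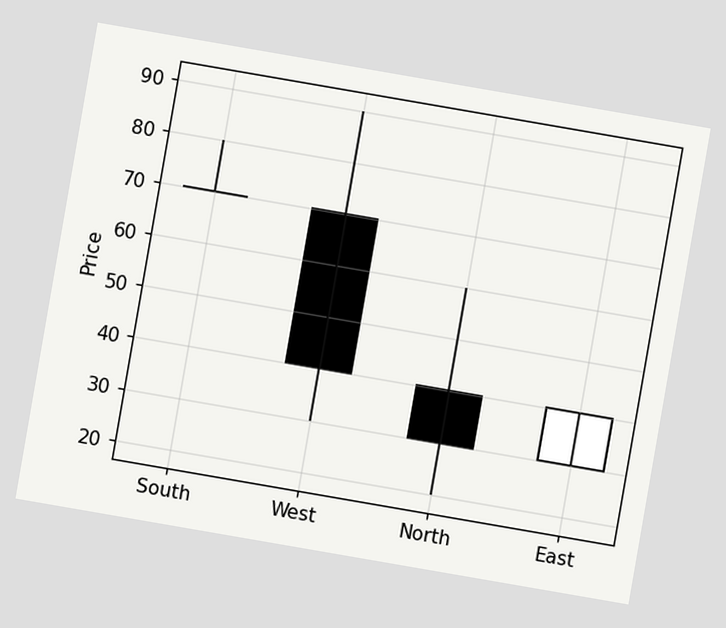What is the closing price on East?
The chart is tilted about 10° clockwise. The East candle closes at 40.

40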